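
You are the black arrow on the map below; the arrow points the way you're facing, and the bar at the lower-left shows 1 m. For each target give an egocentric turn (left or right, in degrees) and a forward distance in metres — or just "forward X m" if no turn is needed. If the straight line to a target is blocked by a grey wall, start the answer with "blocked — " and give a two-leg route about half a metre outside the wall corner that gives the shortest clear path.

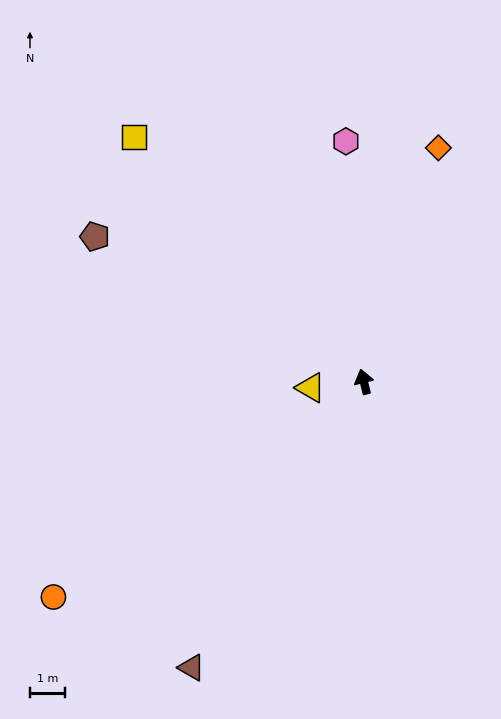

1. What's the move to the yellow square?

turn left 29°, forward 9.6 m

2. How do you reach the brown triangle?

turn left 135°, forward 9.5 m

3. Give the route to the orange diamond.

turn right 32°, forward 7.0 m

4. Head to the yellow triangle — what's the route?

turn left 82°, forward 1.5 m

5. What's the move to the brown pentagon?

turn left 48°, forward 8.7 m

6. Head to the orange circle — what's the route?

turn left 111°, forward 10.8 m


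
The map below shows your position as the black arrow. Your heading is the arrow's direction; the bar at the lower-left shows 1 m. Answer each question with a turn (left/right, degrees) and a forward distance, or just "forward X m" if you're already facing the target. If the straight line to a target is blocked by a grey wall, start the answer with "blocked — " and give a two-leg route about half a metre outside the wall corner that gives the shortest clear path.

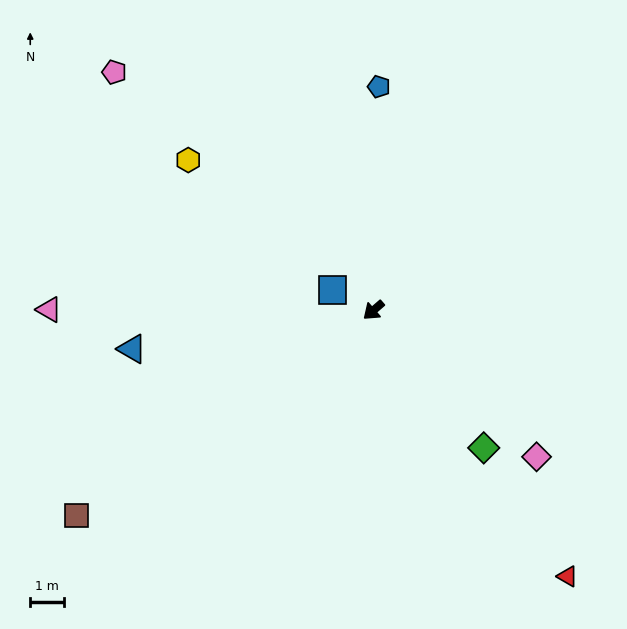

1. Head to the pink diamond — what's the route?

turn left 97°, forward 6.5 m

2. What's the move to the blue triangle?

turn right 32°, forward 7.2 m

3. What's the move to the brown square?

turn right 6°, forward 10.7 m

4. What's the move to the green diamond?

turn left 88°, forward 5.2 m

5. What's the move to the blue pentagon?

turn right 132°, forward 6.6 m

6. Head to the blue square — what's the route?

turn right 67°, forward 1.4 m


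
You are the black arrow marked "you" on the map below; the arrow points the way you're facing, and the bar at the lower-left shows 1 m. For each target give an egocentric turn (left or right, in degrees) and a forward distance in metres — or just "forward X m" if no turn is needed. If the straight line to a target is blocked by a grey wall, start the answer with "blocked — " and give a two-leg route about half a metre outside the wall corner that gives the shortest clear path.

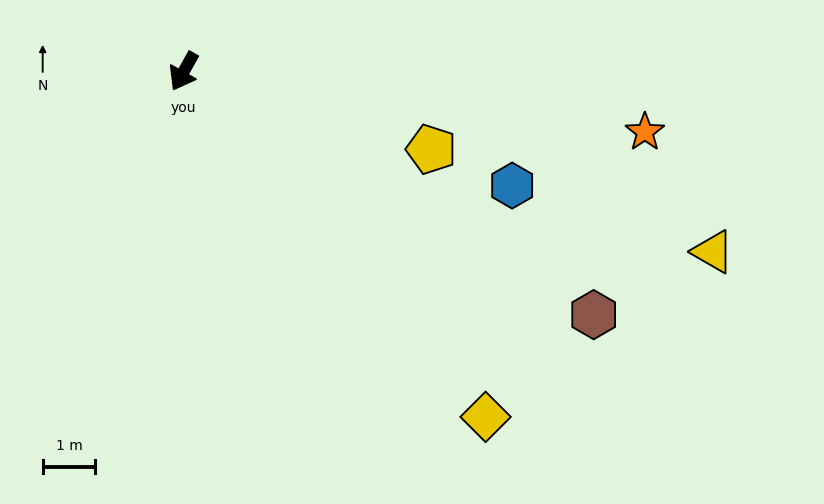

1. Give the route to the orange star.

turn left 112°, forward 8.8 m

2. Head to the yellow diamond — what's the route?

turn left 70°, forward 8.7 m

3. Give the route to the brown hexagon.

turn left 89°, forward 9.0 m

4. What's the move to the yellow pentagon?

turn left 102°, forward 4.9 m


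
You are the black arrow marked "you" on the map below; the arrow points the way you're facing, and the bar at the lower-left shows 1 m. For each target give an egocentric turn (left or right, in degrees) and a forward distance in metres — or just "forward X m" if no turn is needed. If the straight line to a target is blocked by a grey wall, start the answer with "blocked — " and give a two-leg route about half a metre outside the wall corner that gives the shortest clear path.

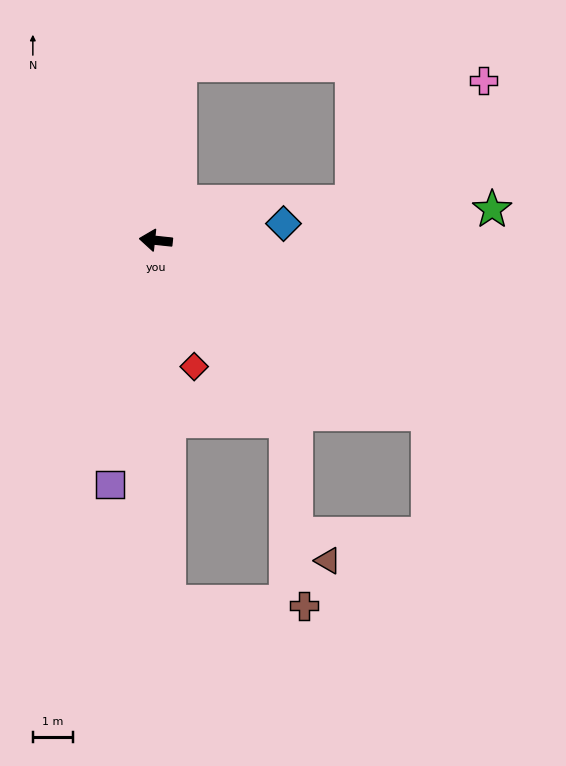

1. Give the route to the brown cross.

blocked — turn left 132°, forward 5.6 m, then turn right 30°, forward 4.6 m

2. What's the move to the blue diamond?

turn right 166°, forward 3.2 m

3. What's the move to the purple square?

turn left 85°, forward 6.2 m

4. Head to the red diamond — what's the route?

turn left 113°, forward 3.3 m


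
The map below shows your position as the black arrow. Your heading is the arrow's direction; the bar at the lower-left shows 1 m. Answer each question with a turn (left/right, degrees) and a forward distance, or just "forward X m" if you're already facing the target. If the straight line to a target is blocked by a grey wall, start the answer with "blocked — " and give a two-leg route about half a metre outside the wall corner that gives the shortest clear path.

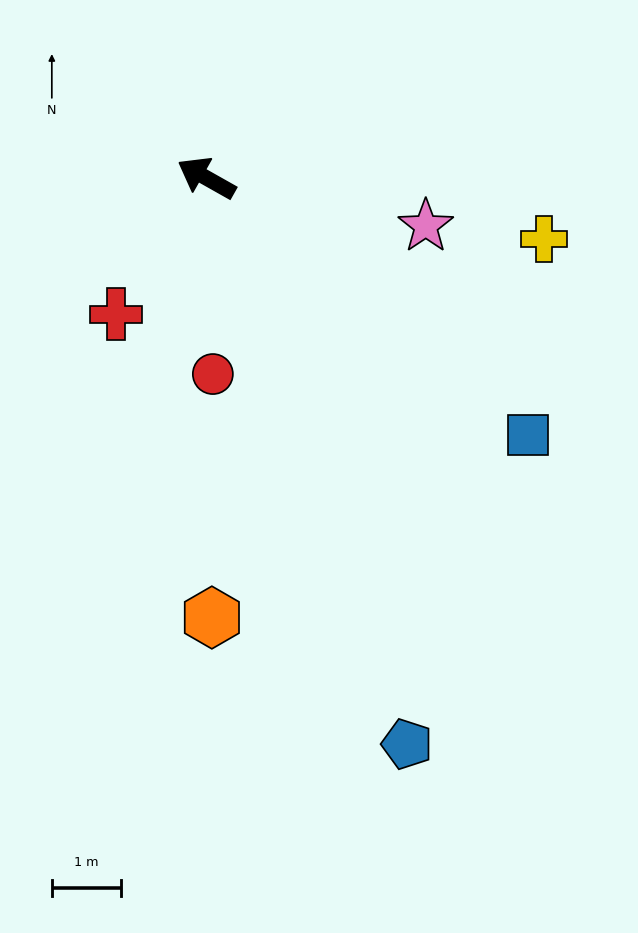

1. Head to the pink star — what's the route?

turn right 163°, forward 3.2 m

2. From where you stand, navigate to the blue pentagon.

turn left 139°, forward 8.7 m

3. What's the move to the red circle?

turn left 121°, forward 2.8 m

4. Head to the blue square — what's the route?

turn left 171°, forward 5.9 m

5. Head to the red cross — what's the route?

turn left 86°, forward 2.4 m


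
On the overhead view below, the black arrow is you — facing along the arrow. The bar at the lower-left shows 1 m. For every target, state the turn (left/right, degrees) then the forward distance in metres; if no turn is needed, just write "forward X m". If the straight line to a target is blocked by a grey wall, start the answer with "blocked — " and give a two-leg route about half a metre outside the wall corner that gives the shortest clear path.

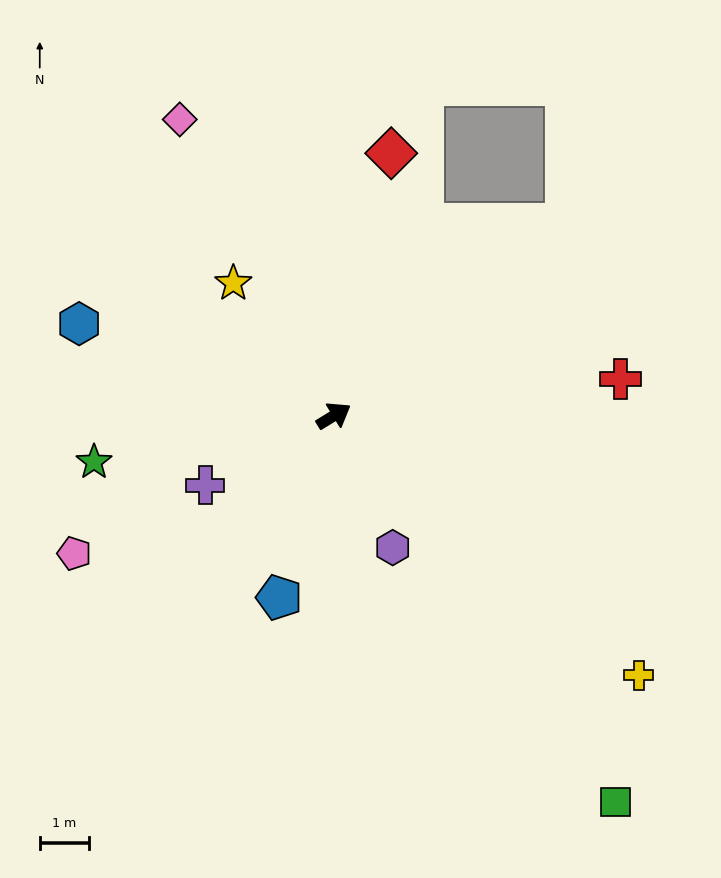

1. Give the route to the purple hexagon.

turn right 97°, forward 2.9 m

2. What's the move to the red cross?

turn right 24°, forward 5.9 m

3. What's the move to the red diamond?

turn left 46°, forward 5.4 m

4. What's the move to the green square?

turn right 85°, forward 9.7 m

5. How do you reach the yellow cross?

turn right 72°, forward 8.1 m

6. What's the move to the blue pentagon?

turn right 138°, forward 3.8 m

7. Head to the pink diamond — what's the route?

turn left 86°, forward 6.8 m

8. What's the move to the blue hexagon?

turn left 129°, forward 5.5 m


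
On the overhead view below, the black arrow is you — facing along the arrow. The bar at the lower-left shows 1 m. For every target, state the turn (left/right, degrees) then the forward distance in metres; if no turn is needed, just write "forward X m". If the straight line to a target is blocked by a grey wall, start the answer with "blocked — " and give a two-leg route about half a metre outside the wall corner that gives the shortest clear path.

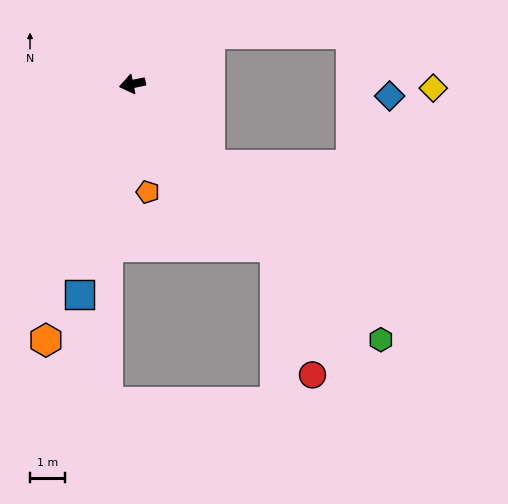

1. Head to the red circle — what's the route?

blocked — turn left 120°, forward 6.1 m, then turn right 25°, forward 3.8 m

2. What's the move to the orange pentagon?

turn left 87°, forward 3.1 m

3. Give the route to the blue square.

turn left 64°, forward 6.1 m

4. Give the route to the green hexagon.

turn left 123°, forward 10.1 m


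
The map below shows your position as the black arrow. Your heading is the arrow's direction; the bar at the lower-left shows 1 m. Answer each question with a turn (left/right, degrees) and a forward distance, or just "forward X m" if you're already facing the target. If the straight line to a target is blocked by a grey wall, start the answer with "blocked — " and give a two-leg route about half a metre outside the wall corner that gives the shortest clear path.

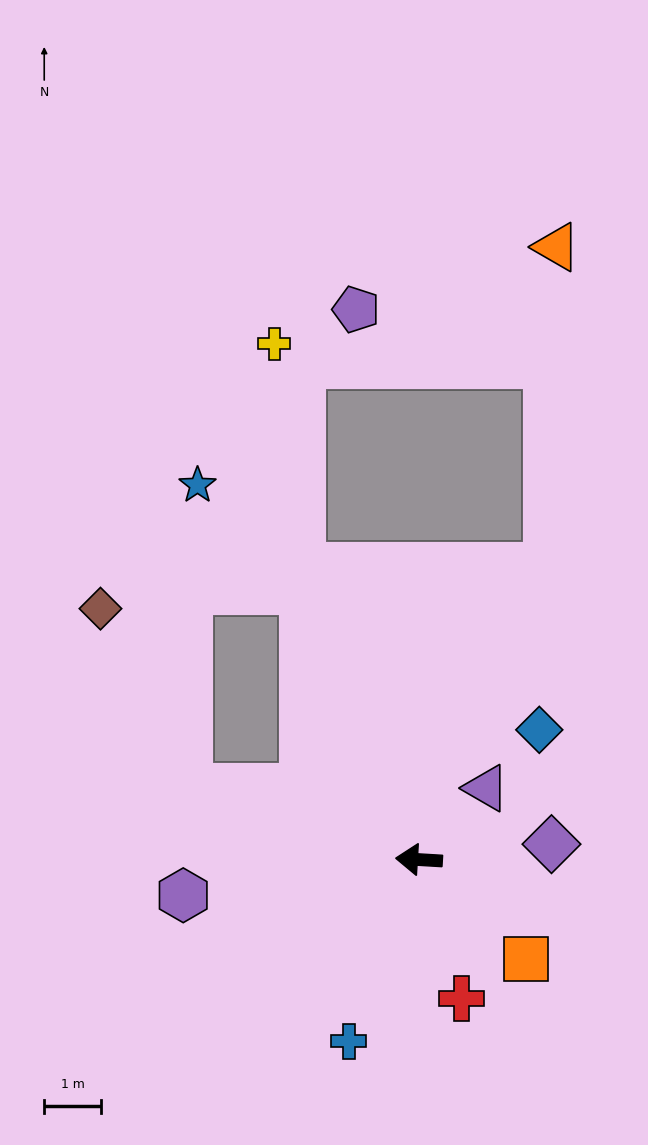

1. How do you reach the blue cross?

turn left 72°, forward 3.4 m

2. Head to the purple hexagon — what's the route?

turn left 12°, forward 4.2 m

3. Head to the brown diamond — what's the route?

blocked — turn right 14°, forward 4.2 m, then turn right 47°, forward 3.5 m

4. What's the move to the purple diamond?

turn right 170°, forward 2.3 m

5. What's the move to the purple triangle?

turn right 130°, forward 1.7 m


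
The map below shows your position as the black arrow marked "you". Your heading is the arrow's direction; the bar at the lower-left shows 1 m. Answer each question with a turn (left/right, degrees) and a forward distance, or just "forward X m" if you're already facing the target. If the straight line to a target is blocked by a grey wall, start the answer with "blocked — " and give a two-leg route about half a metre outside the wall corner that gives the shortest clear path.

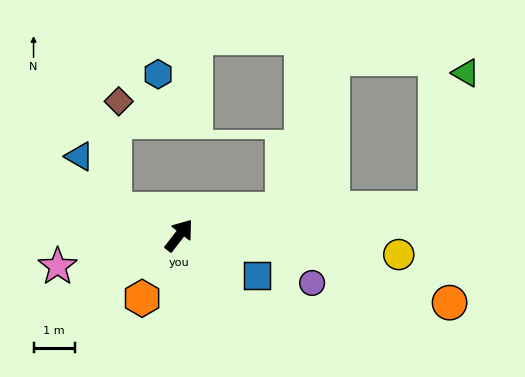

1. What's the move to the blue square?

turn right 80°, forward 2.1 m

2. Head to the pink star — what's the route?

turn left 142°, forward 3.1 m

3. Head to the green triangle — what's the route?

blocked — turn right 46°, forward 6.3 m, then turn left 71°, forward 3.4 m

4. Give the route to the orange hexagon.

turn right 173°, forward 1.8 m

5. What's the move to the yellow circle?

turn right 57°, forward 5.4 m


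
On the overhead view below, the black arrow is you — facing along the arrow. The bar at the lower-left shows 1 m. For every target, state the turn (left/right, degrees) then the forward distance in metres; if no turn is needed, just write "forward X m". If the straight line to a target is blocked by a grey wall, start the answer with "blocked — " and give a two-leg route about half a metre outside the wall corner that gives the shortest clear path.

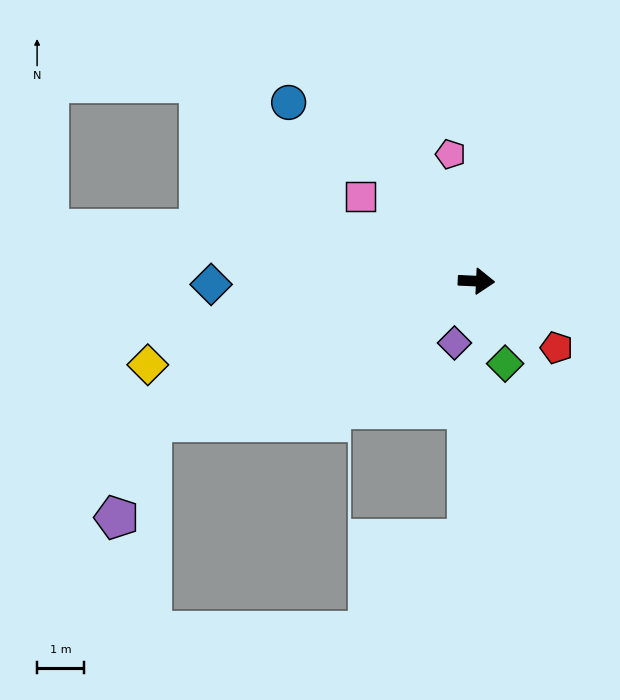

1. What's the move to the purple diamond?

turn right 107°, forward 1.4 m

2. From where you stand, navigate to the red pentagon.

turn right 37°, forward 2.2 m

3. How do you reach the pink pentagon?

turn left 104°, forward 2.8 m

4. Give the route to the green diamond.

turn right 68°, forward 1.9 m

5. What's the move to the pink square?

turn left 146°, forward 3.1 m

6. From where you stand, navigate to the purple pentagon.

blocked — turn right 154°, forward 7.5 m, then turn left 46°, forward 2.2 m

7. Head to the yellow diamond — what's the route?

turn right 163°, forward 7.2 m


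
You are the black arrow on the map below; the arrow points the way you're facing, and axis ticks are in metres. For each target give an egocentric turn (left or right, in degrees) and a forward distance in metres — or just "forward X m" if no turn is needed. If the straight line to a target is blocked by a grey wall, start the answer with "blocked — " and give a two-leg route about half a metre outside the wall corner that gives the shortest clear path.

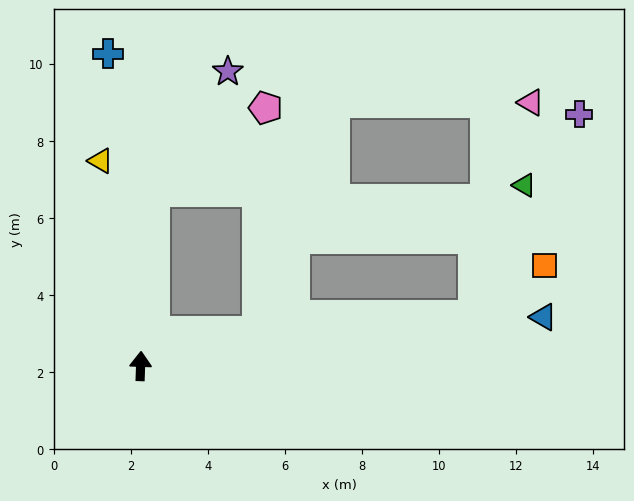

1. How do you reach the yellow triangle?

turn left 13°, forward 5.4 m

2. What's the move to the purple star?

blocked — turn right 2°, forward 4.6 m, then turn right 28°, forward 3.6 m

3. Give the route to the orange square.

blocked — turn right 80°, forward 8.7 m, then turn left 28°, forward 2.3 m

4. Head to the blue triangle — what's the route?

turn right 81°, forward 10.5 m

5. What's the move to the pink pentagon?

blocked — turn right 2°, forward 4.6 m, then turn right 50°, forward 3.6 m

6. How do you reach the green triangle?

blocked — turn right 80°, forward 8.7 m, then turn left 61°, forward 3.7 m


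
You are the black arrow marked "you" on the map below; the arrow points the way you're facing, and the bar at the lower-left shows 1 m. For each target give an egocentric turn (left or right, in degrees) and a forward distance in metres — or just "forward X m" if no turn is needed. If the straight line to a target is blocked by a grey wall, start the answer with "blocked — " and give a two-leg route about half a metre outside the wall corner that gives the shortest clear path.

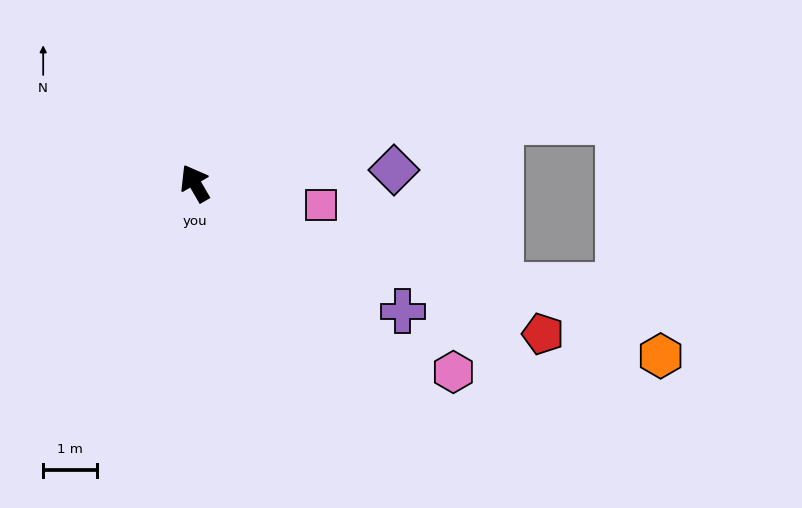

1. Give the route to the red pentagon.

turn right 143°, forward 7.0 m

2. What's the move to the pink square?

turn right 130°, forward 2.4 m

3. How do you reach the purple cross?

turn right 152°, forward 4.5 m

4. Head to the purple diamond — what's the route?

turn right 116°, forward 3.7 m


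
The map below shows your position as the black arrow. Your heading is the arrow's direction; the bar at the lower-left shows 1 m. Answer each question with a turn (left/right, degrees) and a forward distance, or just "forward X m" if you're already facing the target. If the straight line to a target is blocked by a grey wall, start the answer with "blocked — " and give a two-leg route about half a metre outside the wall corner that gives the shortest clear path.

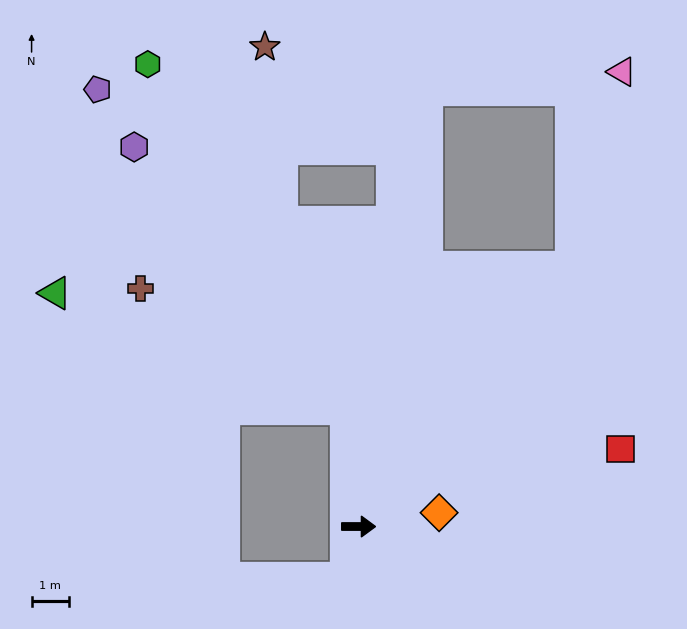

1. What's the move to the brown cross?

blocked — turn left 96°, forward 3.2 m, then turn left 54°, forward 6.4 m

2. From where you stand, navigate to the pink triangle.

blocked — turn left 51°, forward 8.9 m, then turn left 24°, forward 5.4 m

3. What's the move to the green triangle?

blocked — turn left 96°, forward 3.2 m, then turn left 62°, forward 8.4 m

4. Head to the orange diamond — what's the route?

turn left 10°, forward 2.2 m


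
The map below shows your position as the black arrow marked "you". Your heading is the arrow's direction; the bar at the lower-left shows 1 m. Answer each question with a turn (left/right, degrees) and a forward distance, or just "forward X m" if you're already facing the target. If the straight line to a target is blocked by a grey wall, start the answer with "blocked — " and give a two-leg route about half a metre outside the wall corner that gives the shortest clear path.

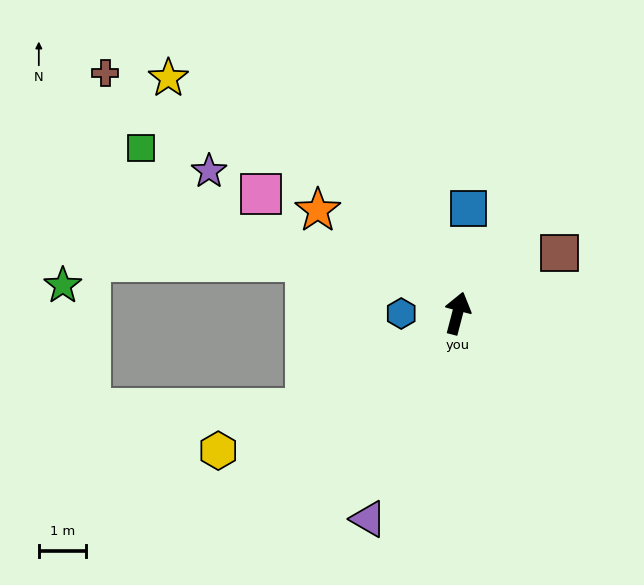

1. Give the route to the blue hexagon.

turn left 105°, forward 1.2 m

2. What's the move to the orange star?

turn left 68°, forward 3.7 m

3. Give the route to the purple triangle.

turn left 171°, forward 4.7 m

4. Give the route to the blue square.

turn left 8°, forward 2.2 m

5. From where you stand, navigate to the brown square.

turn right 45°, forward 2.5 m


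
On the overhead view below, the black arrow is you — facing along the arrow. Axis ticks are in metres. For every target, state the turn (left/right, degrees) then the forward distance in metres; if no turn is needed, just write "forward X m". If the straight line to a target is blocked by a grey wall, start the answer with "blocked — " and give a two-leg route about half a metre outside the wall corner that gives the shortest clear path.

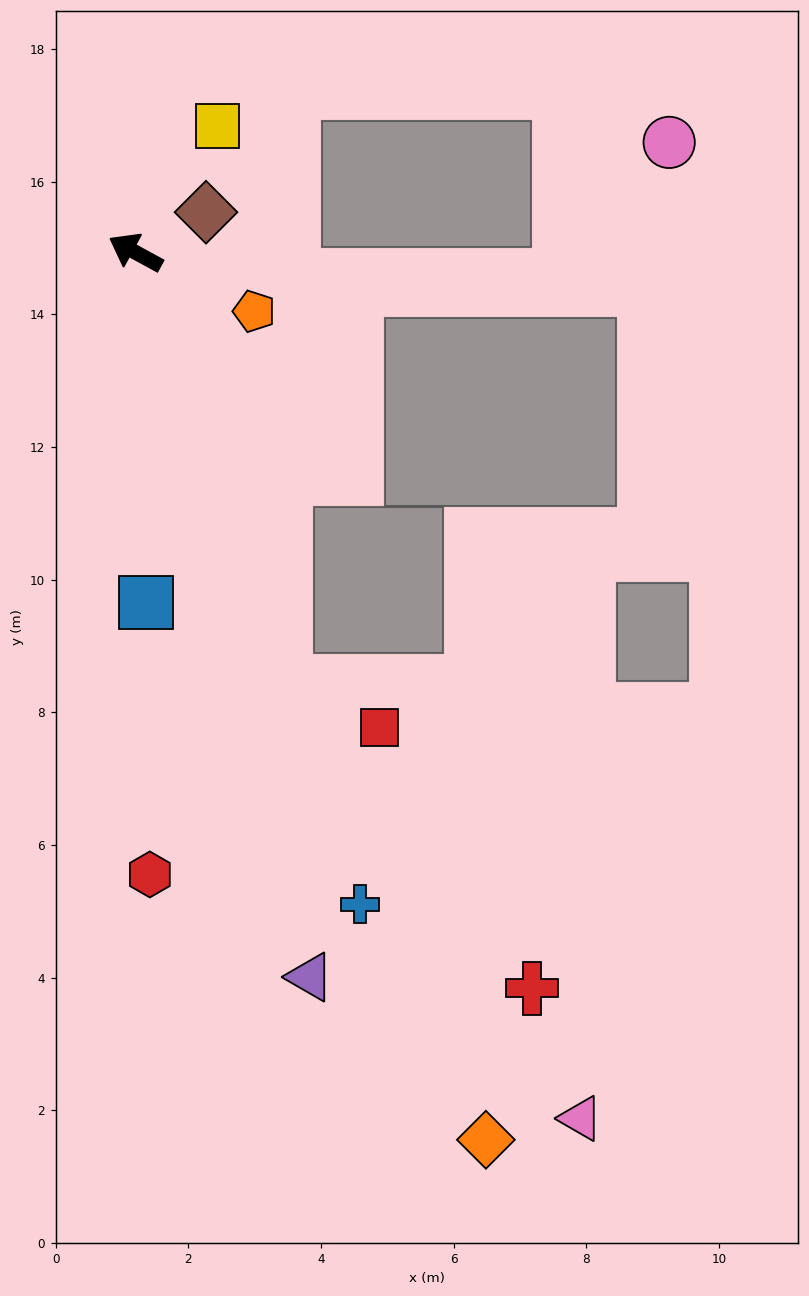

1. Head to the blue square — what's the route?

turn left 120°, forward 5.3 m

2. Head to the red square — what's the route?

blocked — turn left 138°, forward 6.9 m, then turn left 45°, forward 1.6 m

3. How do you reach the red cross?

blocked — turn left 138°, forward 6.9 m, then turn left 20°, forward 5.9 m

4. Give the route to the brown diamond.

turn right 122°, forward 1.2 m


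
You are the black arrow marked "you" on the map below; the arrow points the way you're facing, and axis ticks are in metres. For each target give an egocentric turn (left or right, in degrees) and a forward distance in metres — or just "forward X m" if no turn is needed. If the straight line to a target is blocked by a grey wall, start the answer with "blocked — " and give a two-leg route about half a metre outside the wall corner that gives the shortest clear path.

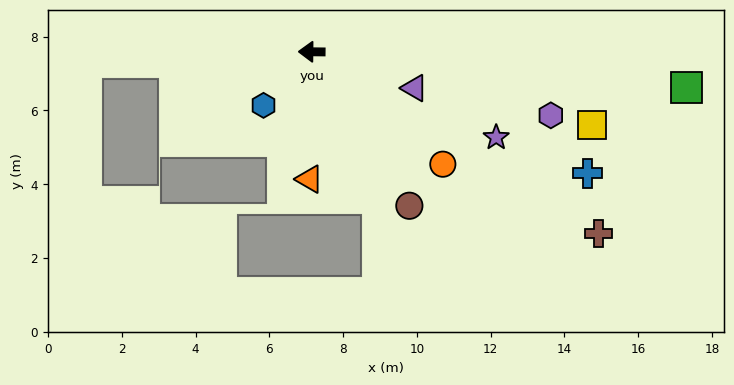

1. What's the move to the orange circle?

turn left 140°, forward 4.7 m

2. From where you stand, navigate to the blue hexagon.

turn left 49°, forward 2.0 m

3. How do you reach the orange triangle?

turn left 90°, forward 3.5 m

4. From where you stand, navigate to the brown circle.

turn left 123°, forward 4.9 m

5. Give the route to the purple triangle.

turn left 161°, forward 3.0 m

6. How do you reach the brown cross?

turn left 148°, forward 9.2 m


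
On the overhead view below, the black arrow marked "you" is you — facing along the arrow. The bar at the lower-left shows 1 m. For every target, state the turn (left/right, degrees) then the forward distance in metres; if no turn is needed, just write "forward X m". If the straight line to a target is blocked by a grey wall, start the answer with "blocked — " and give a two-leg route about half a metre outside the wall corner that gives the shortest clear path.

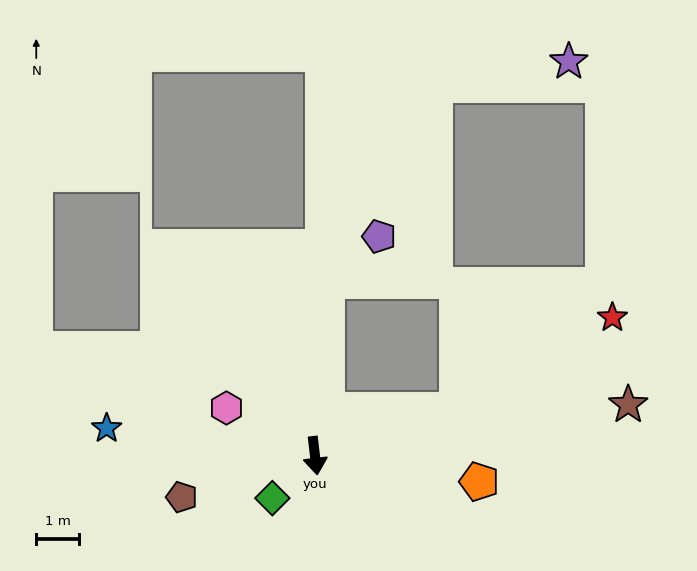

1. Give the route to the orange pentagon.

turn left 74°, forward 3.9 m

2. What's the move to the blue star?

turn right 104°, forward 4.9 m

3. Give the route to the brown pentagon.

turn right 79°, forward 3.3 m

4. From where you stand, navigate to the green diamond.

turn right 52°, forward 1.4 m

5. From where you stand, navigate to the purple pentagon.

blocked — turn left 169°, forward 4.1 m, then turn right 46°, forward 1.6 m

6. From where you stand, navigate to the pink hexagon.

turn right 125°, forward 2.4 m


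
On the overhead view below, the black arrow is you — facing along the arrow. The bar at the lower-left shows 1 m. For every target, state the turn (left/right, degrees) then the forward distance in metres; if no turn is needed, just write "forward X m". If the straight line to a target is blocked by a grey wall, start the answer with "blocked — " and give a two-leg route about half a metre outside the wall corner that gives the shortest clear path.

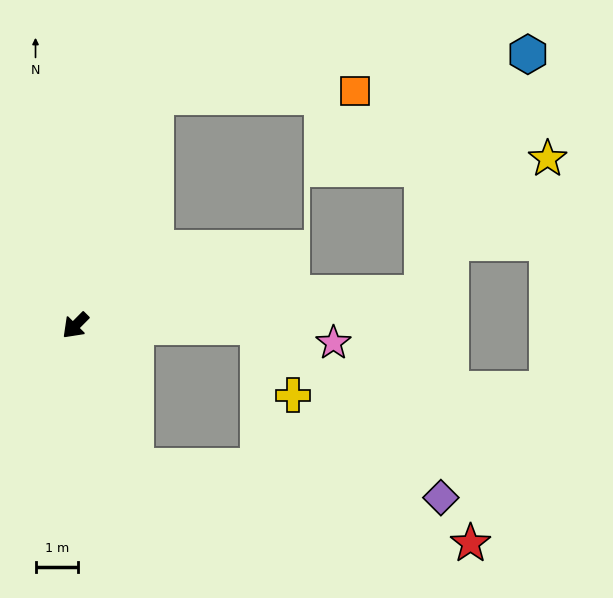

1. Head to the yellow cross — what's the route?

blocked — turn left 134°, forward 4.3 m, then turn right 62°, forward 1.8 m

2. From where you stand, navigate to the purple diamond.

blocked — turn left 134°, forward 4.3 m, then turn right 42°, forward 5.9 m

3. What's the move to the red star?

blocked — turn left 68°, forward 3.6 m, then turn left 54°, forward 8.1 m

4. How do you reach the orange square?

blocked — turn right 155°, forward 5.7 m, then turn right 68°, forward 4.7 m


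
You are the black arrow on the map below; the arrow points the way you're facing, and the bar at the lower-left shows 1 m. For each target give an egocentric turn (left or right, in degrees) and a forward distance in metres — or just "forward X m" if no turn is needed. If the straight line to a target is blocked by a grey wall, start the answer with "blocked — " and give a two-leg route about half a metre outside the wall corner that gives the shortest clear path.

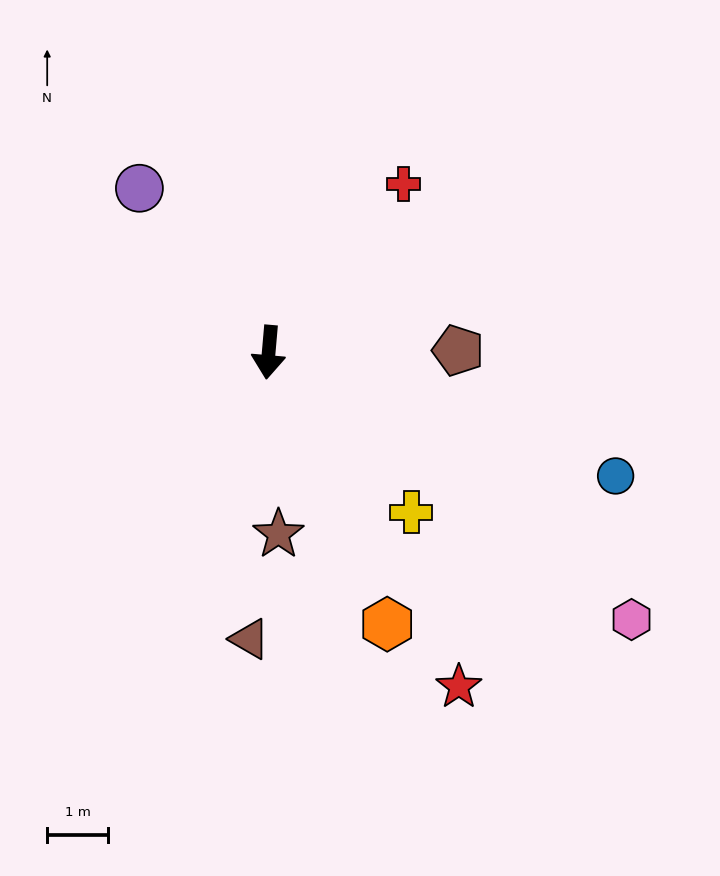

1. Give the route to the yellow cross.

turn left 47°, forward 3.5 m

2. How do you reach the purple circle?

turn right 137°, forward 3.4 m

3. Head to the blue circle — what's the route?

turn left 75°, forward 6.0 m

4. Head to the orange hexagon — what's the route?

turn left 29°, forward 4.9 m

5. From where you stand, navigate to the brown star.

turn left 8°, forward 3.0 m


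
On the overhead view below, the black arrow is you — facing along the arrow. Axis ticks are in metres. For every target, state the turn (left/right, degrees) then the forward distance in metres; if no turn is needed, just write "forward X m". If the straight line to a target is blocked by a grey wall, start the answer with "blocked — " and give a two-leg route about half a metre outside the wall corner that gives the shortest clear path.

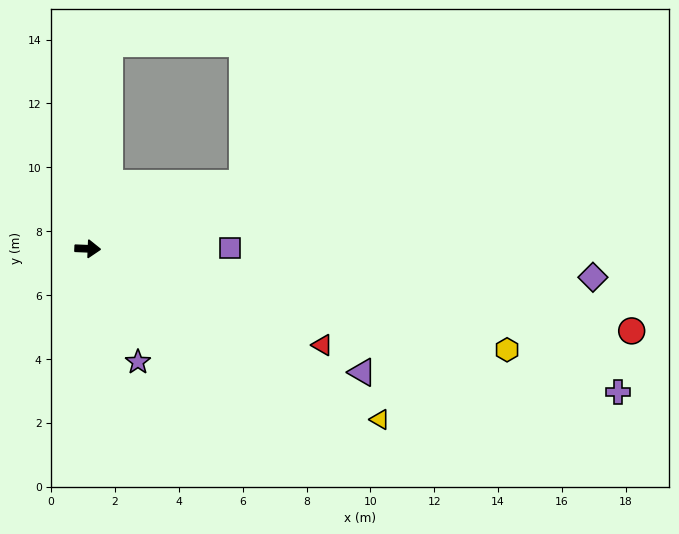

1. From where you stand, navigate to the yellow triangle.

turn right 28°, forward 10.6 m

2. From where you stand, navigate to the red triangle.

turn right 20°, forward 7.9 m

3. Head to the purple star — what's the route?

turn right 64°, forward 3.9 m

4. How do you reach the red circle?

turn right 6°, forward 17.2 m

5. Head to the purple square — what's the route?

turn left 3°, forward 4.5 m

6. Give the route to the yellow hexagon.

turn right 11°, forward 13.5 m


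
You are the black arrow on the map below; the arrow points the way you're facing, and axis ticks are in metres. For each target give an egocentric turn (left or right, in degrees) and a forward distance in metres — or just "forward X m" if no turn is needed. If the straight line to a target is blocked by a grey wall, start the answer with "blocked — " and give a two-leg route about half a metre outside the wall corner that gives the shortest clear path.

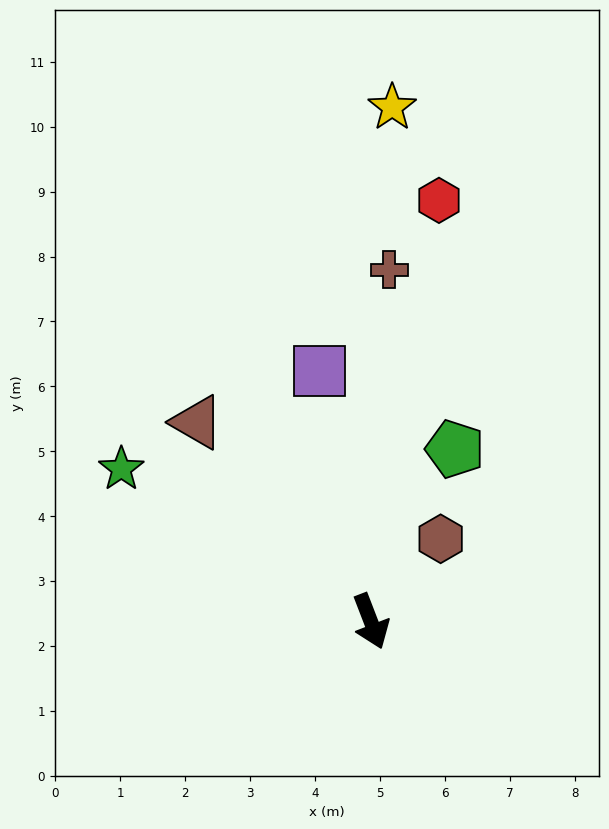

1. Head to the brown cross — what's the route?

turn left 156°, forward 5.4 m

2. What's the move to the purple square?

turn left 170°, forward 3.9 m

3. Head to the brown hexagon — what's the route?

turn left 119°, forward 1.7 m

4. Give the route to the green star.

turn right 143°, forward 4.5 m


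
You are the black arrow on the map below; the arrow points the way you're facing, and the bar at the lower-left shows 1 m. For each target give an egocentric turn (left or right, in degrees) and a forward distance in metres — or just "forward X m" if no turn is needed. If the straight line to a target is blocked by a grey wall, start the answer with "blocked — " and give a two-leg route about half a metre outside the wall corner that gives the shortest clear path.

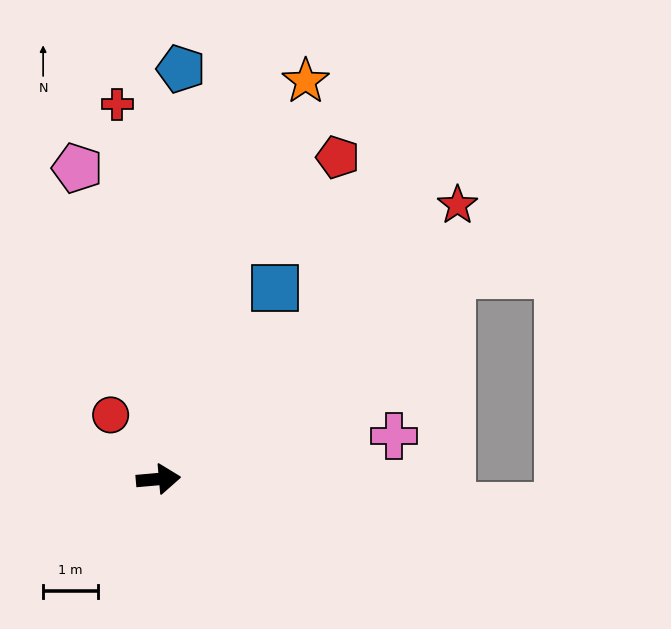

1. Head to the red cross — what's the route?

turn left 91°, forward 6.9 m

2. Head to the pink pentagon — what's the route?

turn left 100°, forward 5.9 m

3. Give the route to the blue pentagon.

turn left 82°, forward 7.5 m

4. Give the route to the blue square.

turn left 54°, forward 4.1 m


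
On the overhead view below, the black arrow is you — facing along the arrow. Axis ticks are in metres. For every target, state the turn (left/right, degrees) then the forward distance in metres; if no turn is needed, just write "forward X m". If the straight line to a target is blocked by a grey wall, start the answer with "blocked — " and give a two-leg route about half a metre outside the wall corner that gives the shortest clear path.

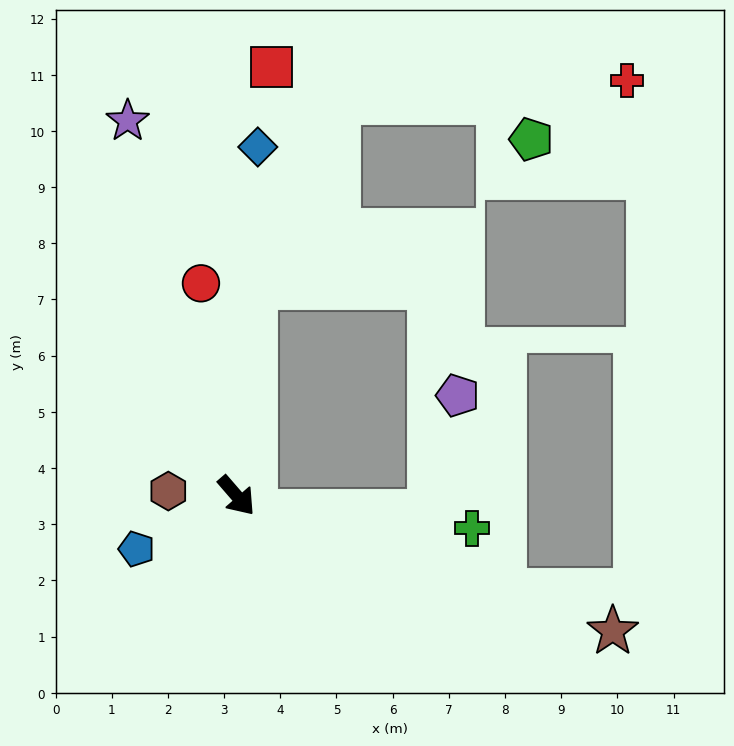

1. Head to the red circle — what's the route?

turn left 149°, forward 3.8 m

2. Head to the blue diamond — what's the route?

turn left 136°, forward 6.2 m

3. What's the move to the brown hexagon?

turn right 135°, forward 1.2 m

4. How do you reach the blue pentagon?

turn right 103°, forward 2.0 m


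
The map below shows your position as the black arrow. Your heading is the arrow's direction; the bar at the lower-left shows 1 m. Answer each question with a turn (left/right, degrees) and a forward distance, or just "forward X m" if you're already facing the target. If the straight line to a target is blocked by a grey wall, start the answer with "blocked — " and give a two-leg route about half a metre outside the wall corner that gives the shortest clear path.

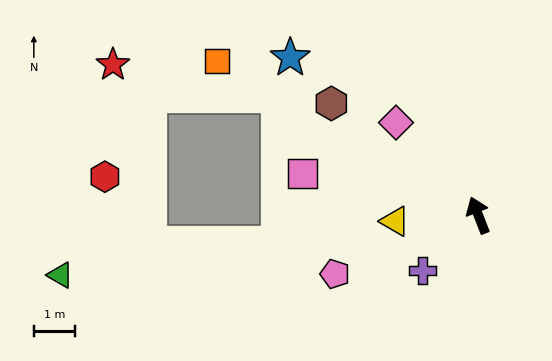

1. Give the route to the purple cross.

turn left 113°, forward 1.9 m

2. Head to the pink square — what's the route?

turn left 55°, forward 4.4 m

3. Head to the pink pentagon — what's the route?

turn left 91°, forward 3.7 m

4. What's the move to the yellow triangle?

turn left 73°, forward 2.0 m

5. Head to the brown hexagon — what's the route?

turn left 31°, forward 4.4 m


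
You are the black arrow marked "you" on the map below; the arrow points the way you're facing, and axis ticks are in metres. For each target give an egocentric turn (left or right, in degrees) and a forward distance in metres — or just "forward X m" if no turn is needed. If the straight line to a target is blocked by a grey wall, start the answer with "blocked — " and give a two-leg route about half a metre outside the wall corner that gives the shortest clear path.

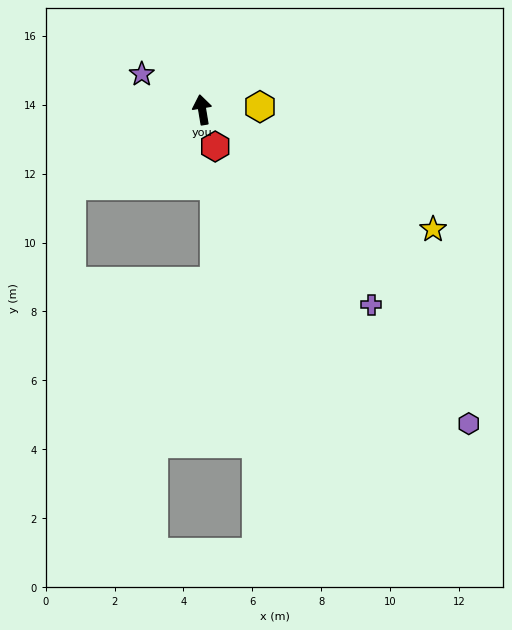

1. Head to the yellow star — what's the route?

turn right 127°, forward 7.5 m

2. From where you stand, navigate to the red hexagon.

turn right 170°, forward 1.1 m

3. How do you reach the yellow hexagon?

turn right 96°, forward 1.7 m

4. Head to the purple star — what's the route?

turn left 50°, forward 2.0 m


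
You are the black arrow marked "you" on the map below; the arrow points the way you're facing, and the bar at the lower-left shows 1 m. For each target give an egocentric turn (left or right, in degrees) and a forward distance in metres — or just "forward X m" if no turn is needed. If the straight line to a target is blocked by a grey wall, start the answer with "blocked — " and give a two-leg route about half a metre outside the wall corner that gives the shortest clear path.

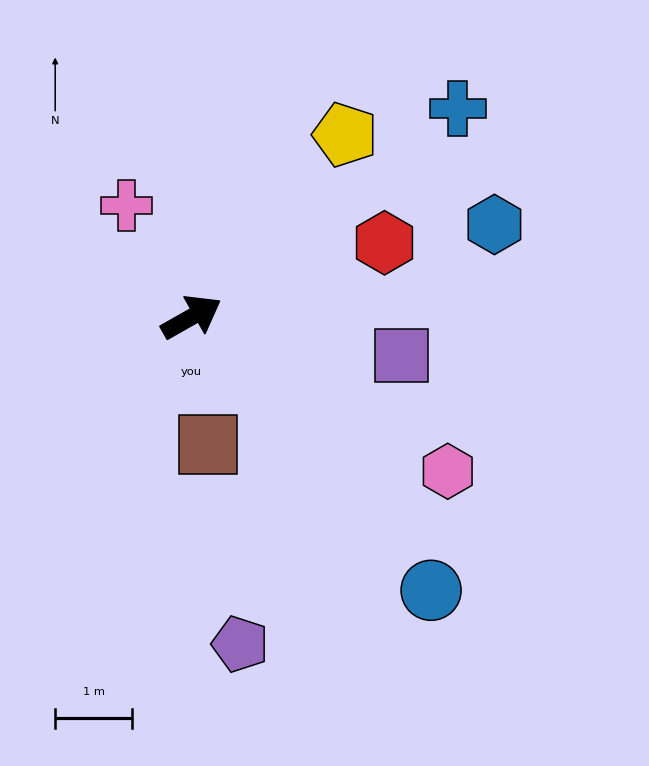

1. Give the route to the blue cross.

turn left 8°, forward 4.4 m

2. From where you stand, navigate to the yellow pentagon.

turn left 20°, forward 3.1 m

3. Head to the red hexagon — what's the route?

turn right 9°, forward 2.7 m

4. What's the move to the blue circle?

turn right 78°, forward 4.7 m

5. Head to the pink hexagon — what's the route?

turn right 61°, forward 3.9 m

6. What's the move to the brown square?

turn right 112°, forward 1.7 m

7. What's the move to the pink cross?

turn left 91°, forward 1.7 m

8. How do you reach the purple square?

turn right 40°, forward 2.8 m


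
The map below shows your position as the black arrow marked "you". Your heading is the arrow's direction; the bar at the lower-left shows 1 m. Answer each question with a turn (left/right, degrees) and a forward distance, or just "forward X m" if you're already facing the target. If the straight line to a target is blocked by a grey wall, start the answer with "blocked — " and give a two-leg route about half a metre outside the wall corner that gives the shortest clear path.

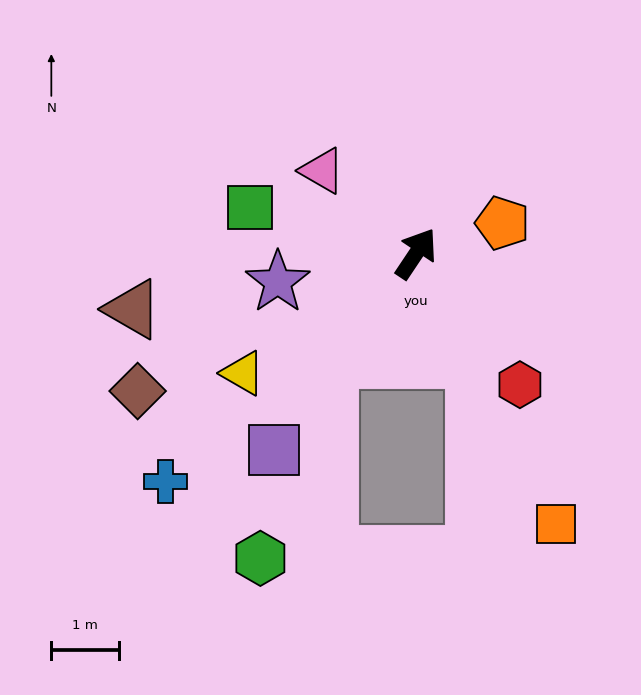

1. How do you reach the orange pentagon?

turn right 37°, forward 1.4 m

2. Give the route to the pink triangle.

turn left 82°, forward 1.8 m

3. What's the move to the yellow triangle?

turn left 158°, forward 3.1 m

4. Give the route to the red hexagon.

turn right 108°, forward 2.5 m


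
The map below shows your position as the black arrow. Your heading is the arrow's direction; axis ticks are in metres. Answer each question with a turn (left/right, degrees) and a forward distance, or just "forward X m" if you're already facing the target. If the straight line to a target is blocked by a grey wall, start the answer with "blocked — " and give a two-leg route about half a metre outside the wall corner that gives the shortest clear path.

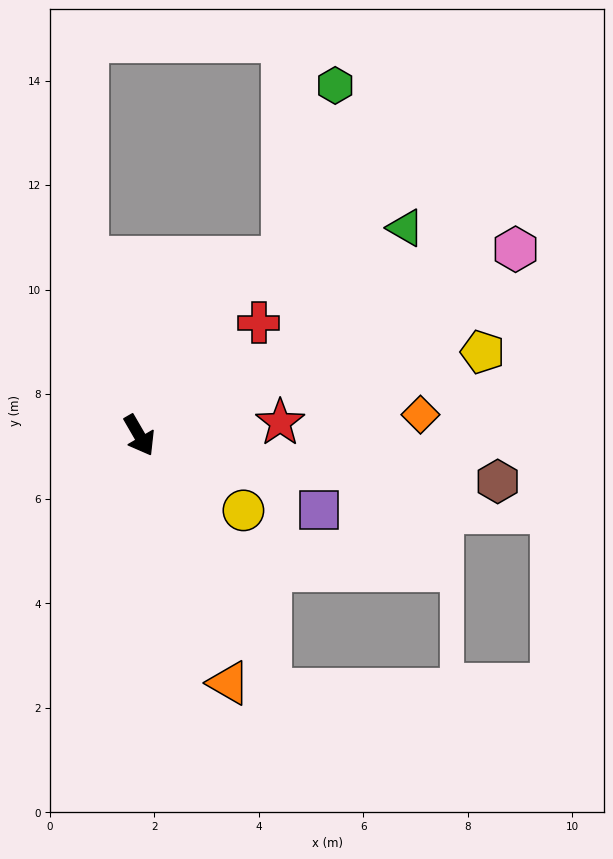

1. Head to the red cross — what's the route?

turn left 103°, forward 3.1 m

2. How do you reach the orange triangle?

turn right 10°, forward 5.0 m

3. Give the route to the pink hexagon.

turn left 86°, forward 8.0 m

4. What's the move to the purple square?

turn left 37°, forward 3.7 m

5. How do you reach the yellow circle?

turn left 24°, forward 2.5 m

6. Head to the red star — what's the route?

turn left 65°, forward 2.7 m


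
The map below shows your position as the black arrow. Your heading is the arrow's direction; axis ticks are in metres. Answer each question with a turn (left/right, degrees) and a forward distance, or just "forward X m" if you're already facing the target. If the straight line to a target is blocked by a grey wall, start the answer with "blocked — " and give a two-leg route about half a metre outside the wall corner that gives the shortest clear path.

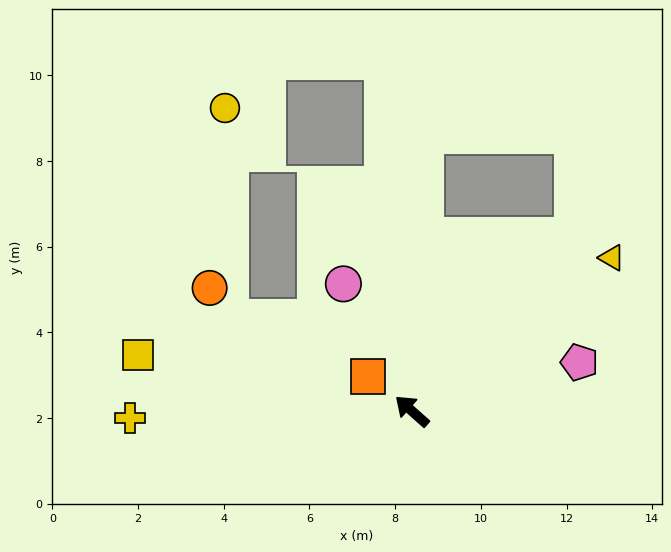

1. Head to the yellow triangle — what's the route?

turn right 101°, forward 5.9 m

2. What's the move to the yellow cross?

turn left 43°, forward 6.6 m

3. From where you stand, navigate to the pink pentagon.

turn right 122°, forward 4.1 m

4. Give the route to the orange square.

turn left 4°, forward 1.3 m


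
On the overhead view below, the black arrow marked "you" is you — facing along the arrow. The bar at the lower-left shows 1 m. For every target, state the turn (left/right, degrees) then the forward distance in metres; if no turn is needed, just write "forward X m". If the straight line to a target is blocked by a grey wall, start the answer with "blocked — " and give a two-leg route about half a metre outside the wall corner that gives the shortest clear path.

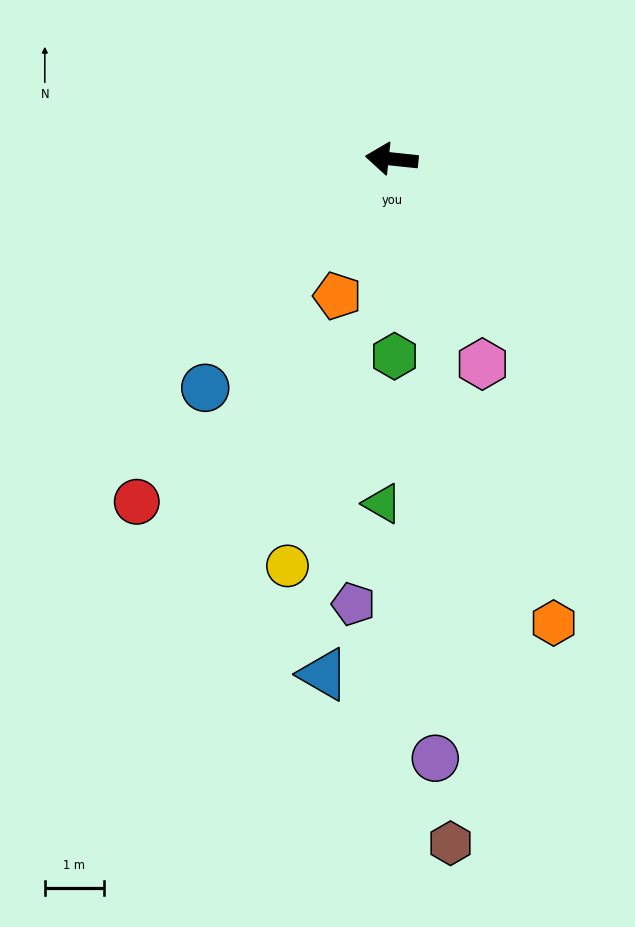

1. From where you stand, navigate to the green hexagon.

turn left 97°, forward 3.3 m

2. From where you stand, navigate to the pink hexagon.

turn left 120°, forward 3.8 m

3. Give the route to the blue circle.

turn left 57°, forward 5.0 m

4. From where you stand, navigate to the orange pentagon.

turn left 74°, forward 2.5 m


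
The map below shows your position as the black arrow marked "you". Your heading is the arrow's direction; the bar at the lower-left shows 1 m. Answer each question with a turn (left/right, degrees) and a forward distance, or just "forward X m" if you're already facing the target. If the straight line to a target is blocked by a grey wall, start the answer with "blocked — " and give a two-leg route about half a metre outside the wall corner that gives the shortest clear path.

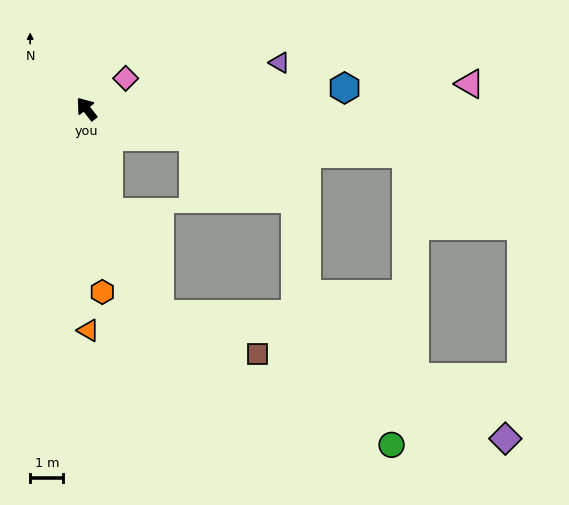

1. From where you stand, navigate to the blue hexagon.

turn right 123°, forward 7.8 m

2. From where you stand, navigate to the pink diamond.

turn right 90°, forward 1.5 m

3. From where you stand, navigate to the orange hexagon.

turn left 147°, forward 5.5 m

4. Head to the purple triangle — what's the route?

turn right 115°, forward 6.0 m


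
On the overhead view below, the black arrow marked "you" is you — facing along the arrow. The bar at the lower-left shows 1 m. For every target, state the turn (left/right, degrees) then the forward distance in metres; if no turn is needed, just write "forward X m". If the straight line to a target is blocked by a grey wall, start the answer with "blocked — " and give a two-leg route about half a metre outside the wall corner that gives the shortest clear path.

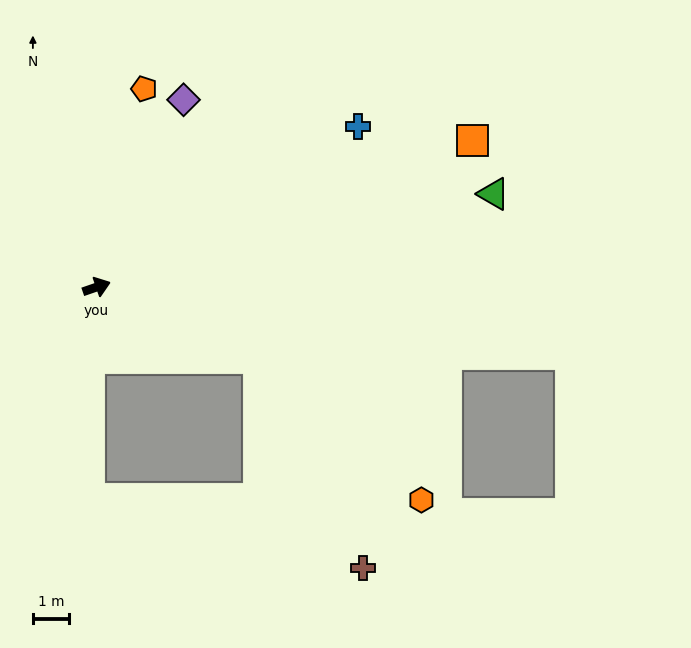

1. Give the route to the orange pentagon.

turn left 57°, forward 5.6 m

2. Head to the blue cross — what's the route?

turn left 12°, forward 8.4 m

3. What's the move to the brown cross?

blocked — turn right 43°, forward 4.8 m, then turn right 39°, forward 6.4 m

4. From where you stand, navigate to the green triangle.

turn right 6°, forward 11.2 m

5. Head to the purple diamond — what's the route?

turn left 46°, forward 5.7 m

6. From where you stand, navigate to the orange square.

turn left 2°, forward 11.0 m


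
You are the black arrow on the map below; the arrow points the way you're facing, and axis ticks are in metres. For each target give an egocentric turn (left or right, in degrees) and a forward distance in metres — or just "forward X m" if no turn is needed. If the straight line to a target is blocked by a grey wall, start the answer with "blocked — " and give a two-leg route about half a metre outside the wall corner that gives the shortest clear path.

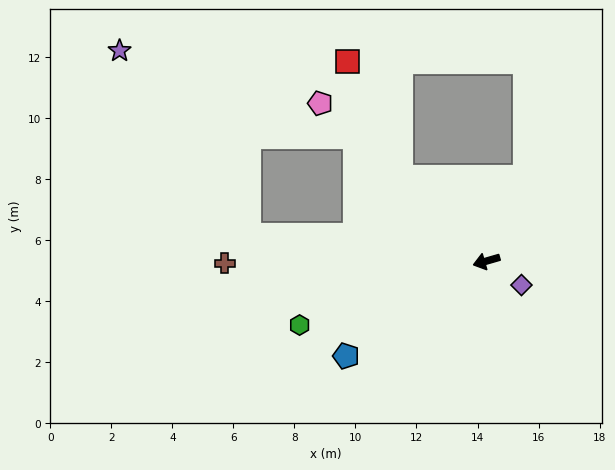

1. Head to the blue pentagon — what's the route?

turn left 18°, forward 5.6 m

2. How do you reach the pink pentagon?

turn right 60°, forward 7.5 m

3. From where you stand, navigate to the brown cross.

turn right 16°, forward 8.6 m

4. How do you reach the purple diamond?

turn left 129°, forward 1.4 m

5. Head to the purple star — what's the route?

blocked — turn right 60°, forward 5.9 m, then turn left 24°, forward 8.2 m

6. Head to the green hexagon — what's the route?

turn left 3°, forward 6.5 m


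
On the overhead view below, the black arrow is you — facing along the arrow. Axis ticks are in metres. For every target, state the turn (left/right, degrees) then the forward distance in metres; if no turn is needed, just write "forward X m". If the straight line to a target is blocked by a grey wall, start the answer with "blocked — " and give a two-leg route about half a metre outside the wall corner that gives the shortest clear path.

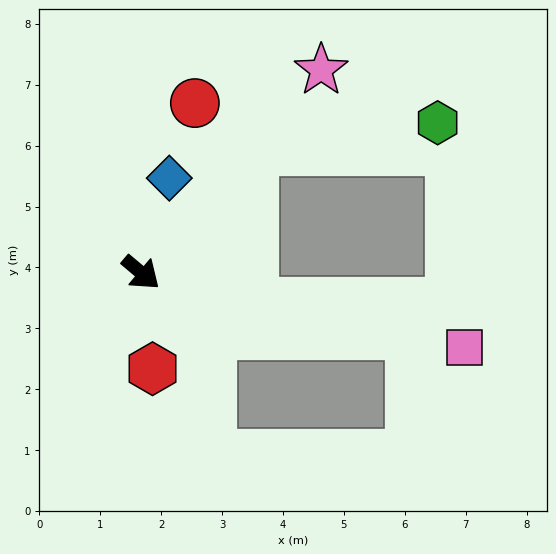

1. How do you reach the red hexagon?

turn right 43°, forward 1.6 m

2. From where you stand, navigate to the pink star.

turn left 88°, forward 4.5 m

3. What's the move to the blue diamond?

turn left 113°, forward 1.6 m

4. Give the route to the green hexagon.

blocked — turn left 88°, forward 2.7 m, then turn right 40°, forward 3.1 m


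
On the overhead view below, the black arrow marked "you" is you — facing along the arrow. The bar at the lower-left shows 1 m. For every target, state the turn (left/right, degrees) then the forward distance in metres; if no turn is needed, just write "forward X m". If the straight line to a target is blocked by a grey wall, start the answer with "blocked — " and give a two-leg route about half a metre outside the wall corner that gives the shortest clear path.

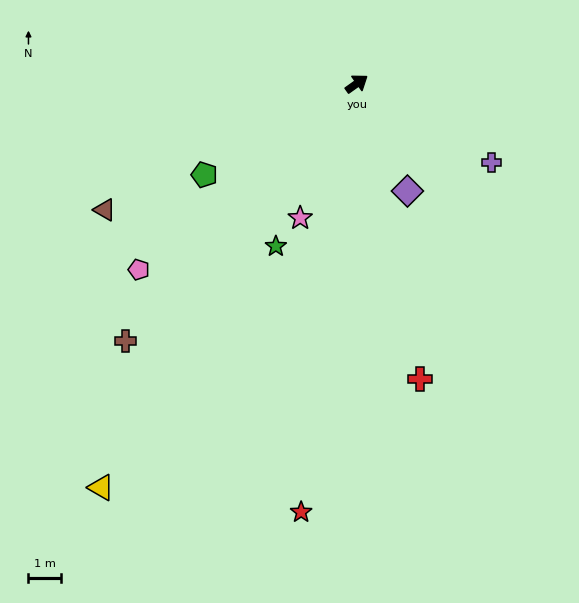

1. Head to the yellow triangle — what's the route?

turn right 158°, forward 14.8 m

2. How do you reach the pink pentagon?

turn right 175°, forward 8.9 m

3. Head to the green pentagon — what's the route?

turn left 175°, forward 5.5 m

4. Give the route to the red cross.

turn right 113°, forward 9.4 m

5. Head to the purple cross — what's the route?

turn right 66°, forward 4.8 m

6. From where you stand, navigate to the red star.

turn right 133°, forward 13.4 m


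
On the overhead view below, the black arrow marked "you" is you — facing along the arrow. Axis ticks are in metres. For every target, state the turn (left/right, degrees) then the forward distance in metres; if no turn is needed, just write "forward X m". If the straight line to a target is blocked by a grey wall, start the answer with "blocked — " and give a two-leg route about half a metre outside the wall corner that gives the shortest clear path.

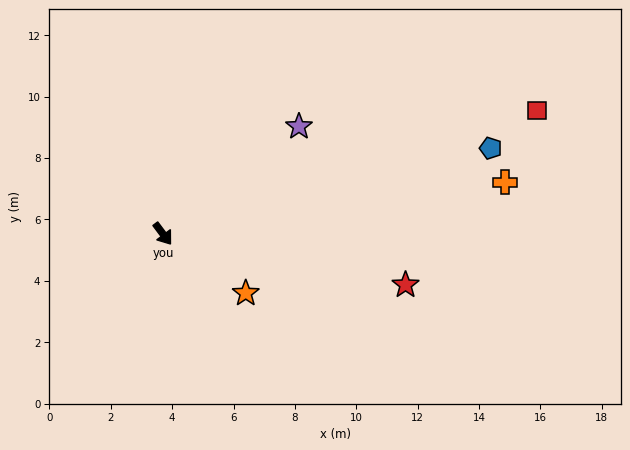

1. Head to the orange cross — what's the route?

turn left 62°, forward 11.3 m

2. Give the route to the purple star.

turn left 91°, forward 5.6 m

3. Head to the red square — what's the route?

turn left 71°, forward 12.8 m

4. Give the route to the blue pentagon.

turn left 68°, forward 11.0 m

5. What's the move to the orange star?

turn left 18°, forward 3.3 m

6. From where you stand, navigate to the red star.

turn left 41°, forward 8.1 m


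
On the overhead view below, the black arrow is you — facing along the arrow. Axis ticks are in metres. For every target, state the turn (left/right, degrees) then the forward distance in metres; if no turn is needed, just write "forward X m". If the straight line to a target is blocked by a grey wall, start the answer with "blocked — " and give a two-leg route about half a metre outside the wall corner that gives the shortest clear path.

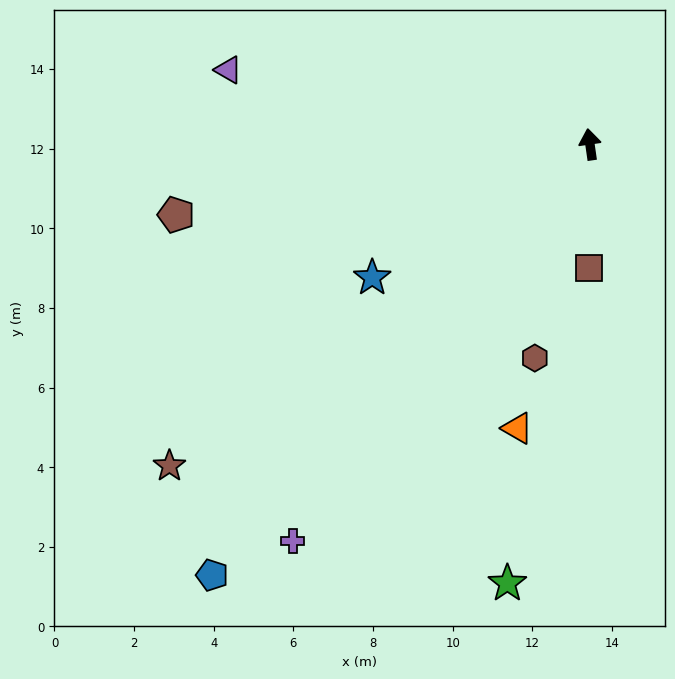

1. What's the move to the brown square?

turn left 171°, forward 3.1 m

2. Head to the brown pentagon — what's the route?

turn left 91°, forward 10.5 m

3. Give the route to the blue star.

turn left 113°, forward 6.4 m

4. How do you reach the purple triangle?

turn left 70°, forward 9.3 m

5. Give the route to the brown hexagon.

turn left 157°, forward 5.5 m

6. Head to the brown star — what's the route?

turn left 119°, forward 13.3 m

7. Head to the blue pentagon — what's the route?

turn left 131°, forward 14.4 m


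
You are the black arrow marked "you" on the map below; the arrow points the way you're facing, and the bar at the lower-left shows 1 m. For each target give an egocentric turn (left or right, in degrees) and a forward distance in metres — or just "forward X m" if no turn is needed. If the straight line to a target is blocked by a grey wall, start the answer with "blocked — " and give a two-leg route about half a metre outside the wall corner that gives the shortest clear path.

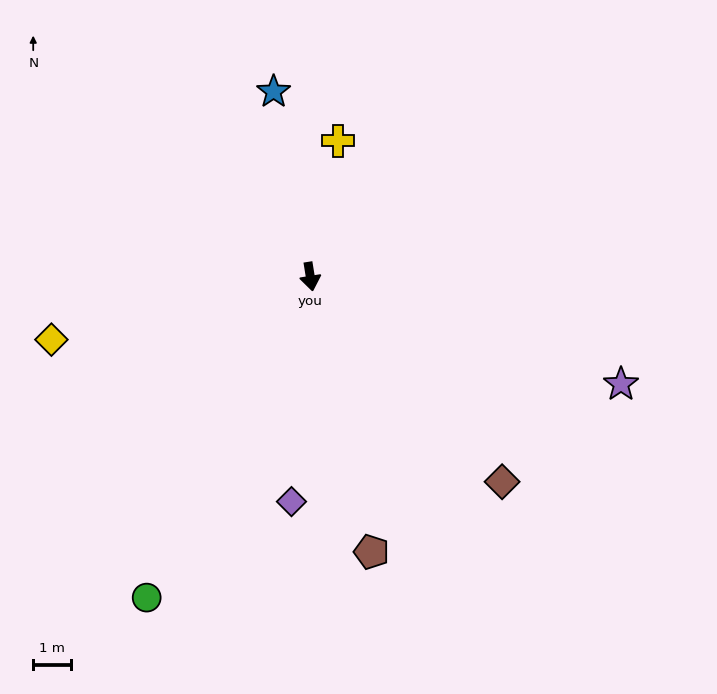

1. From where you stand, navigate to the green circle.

turn right 36°, forward 9.6 m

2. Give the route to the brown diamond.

turn left 34°, forward 7.5 m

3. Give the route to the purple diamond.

turn right 14°, forward 6.0 m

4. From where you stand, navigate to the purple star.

turn left 62°, forward 8.8 m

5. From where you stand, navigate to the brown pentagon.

turn left 3°, forward 7.5 m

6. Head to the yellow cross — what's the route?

turn left 159°, forward 3.7 m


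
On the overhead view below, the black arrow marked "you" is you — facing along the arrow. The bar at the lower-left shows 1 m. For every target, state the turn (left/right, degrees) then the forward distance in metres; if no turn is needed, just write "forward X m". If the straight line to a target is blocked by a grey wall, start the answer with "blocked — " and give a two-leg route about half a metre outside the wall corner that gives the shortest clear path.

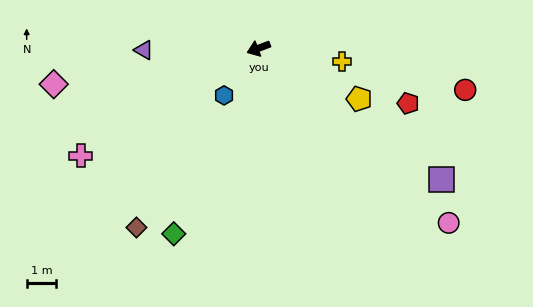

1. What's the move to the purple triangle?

turn right 20°, forward 3.9 m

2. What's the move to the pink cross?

turn left 10°, forward 7.1 m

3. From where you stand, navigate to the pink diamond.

turn right 11°, forward 7.1 m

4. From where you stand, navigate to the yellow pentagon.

turn left 133°, forward 3.8 m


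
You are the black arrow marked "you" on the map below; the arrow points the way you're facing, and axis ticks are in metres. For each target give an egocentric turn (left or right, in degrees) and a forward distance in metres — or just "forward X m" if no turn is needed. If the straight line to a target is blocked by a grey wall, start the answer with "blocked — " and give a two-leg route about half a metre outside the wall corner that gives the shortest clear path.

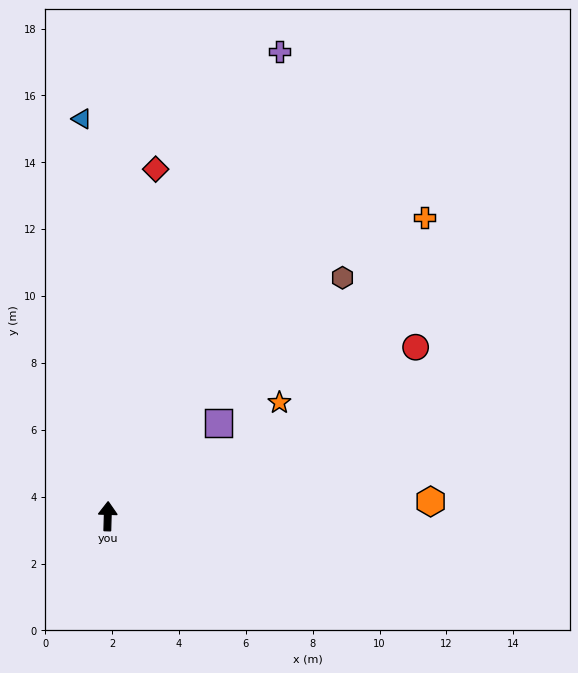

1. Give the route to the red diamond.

turn right 6°, forward 10.5 m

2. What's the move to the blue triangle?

turn left 5°, forward 11.9 m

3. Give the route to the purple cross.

turn right 19°, forward 14.8 m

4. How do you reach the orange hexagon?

turn right 86°, forward 9.7 m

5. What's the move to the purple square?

turn right 48°, forward 4.3 m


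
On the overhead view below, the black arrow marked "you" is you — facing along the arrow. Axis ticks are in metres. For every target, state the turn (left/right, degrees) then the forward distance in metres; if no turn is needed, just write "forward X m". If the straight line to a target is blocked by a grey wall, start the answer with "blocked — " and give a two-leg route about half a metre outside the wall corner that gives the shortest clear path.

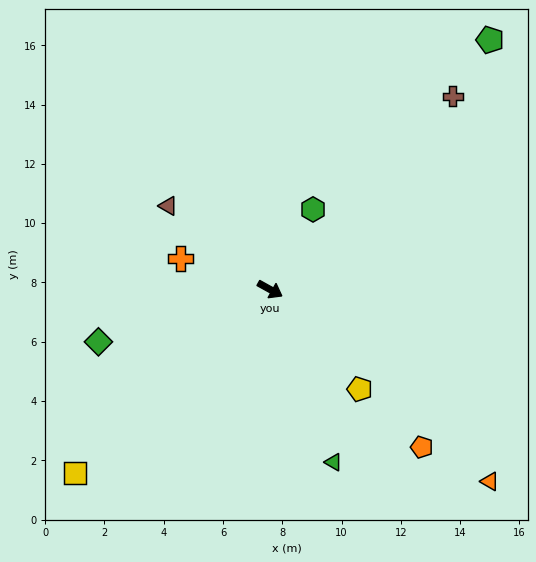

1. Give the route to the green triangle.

turn right 41°, forward 6.2 m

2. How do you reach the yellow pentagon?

turn right 19°, forward 4.5 m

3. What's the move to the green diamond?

turn right 134°, forward 6.1 m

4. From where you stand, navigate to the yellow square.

turn right 108°, forward 9.0 m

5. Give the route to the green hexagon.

turn left 91°, forward 3.1 m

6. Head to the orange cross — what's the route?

turn right 170°, forward 3.2 m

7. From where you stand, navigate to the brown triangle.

turn left 170°, forward 4.4 m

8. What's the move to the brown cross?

turn left 76°, forward 9.0 m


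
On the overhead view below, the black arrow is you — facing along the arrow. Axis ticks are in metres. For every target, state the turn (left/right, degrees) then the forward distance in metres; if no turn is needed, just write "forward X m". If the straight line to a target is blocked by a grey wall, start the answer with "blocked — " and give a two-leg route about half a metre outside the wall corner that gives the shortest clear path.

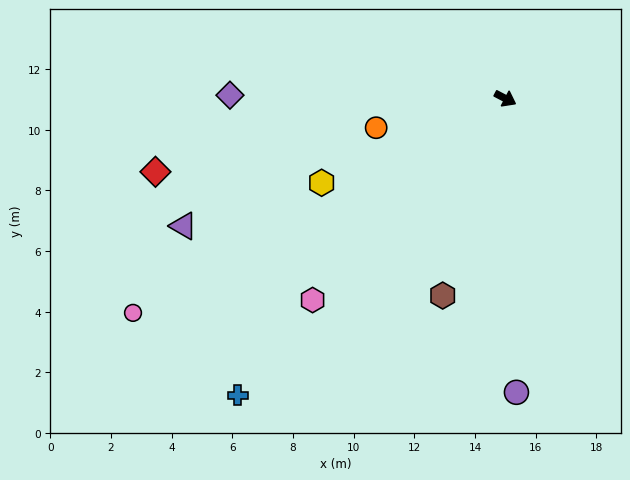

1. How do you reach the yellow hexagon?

turn right 128°, forward 6.7 m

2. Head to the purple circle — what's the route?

turn right 60°, forward 9.7 m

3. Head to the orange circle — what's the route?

turn right 140°, forward 4.4 m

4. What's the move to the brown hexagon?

turn right 80°, forward 6.8 m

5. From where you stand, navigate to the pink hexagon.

turn right 106°, forward 9.2 m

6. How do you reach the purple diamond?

turn right 153°, forward 9.1 m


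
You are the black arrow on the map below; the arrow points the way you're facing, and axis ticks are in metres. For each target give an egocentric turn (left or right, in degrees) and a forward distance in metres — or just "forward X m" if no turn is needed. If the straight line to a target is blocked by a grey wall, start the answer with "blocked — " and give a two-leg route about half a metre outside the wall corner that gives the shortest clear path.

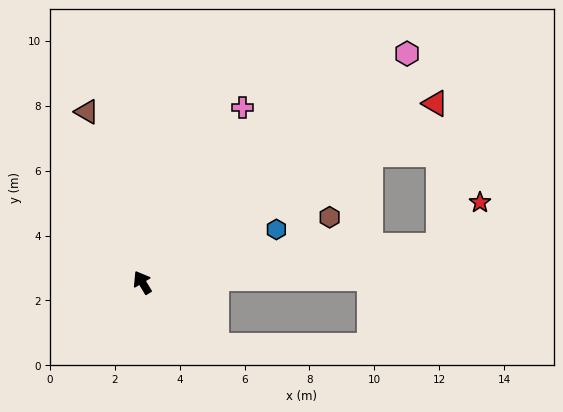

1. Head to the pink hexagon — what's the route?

turn right 80°, forward 10.8 m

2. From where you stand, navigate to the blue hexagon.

turn right 99°, forward 4.4 m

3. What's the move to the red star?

blocked — turn right 114°, forward 9.2 m, then turn left 41°, forward 1.8 m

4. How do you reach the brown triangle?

turn right 13°, forward 5.5 m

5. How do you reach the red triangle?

turn right 90°, forward 10.6 m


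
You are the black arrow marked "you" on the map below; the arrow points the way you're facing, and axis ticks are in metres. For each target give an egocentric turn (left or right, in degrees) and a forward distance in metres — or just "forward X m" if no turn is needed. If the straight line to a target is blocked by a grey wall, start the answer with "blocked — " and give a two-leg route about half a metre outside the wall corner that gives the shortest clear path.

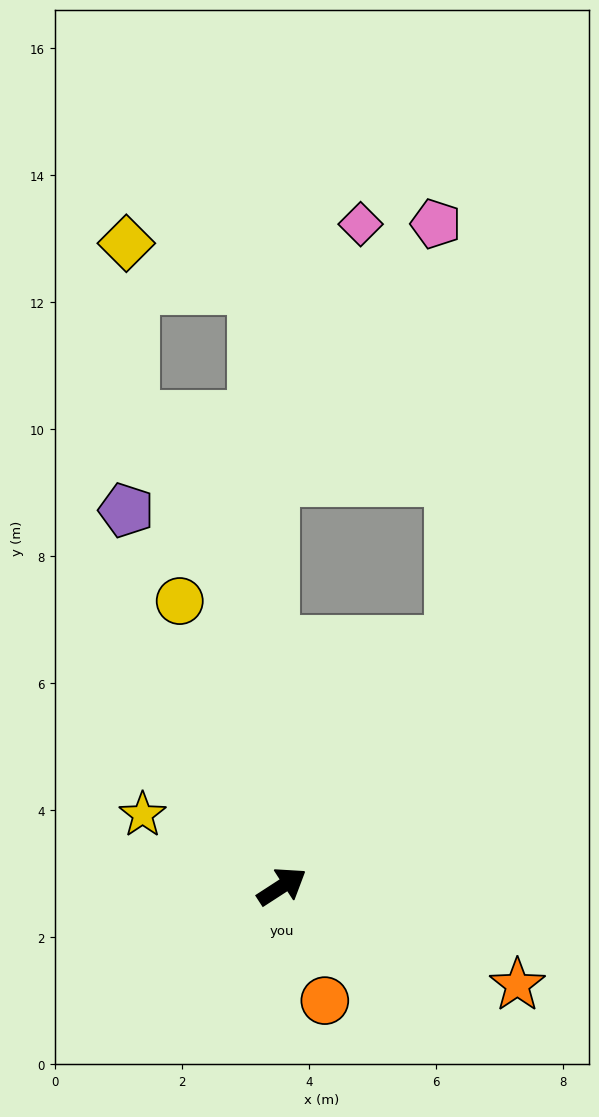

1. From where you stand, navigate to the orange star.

turn right 56°, forward 4.0 m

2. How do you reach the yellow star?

turn left 120°, forward 2.5 m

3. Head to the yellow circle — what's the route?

turn left 77°, forward 4.8 m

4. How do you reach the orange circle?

turn right 102°, forward 1.9 m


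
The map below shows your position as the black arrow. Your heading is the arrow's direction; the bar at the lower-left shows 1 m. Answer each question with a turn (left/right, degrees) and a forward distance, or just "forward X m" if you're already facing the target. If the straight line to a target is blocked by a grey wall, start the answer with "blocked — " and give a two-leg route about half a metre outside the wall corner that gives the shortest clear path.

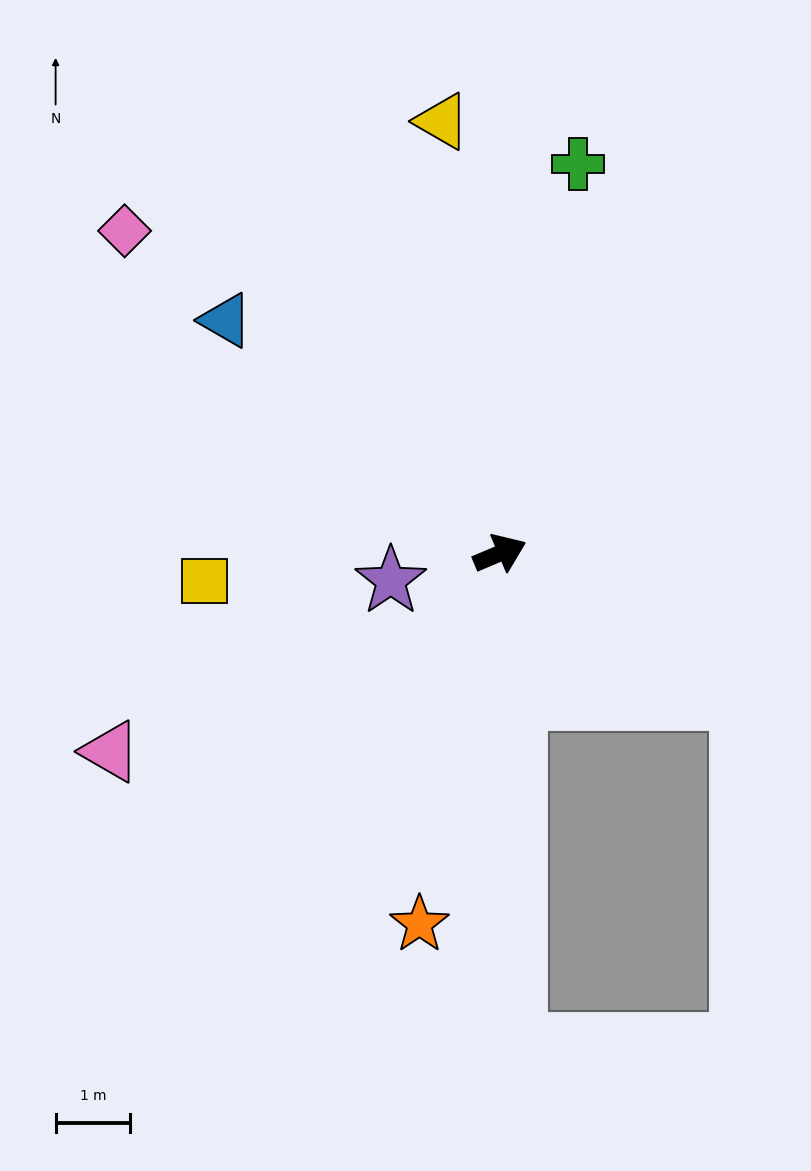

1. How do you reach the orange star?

turn right 125°, forward 5.1 m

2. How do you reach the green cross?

turn left 56°, forward 5.3 m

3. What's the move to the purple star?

turn left 171°, forward 1.5 m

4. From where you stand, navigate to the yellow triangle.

turn left 75°, forward 5.9 m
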